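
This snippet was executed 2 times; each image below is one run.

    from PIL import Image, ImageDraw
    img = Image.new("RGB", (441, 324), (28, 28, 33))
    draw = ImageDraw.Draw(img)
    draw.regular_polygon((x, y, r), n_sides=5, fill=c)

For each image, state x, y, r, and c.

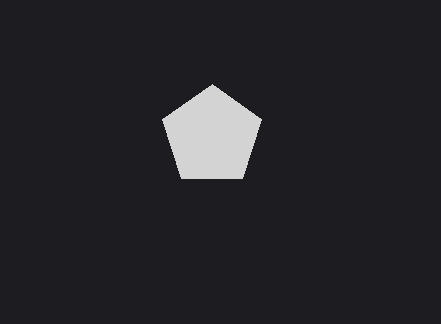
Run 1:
x = 212
y = 136
r = 52
c = 'lightgray'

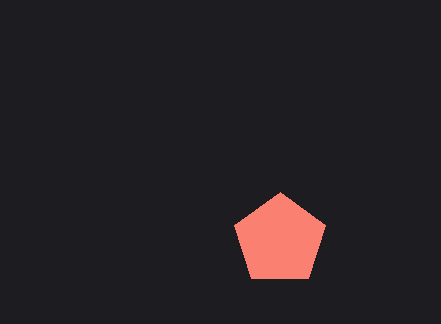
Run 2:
x = 280, y = 240, r = 48, c = 'salmon'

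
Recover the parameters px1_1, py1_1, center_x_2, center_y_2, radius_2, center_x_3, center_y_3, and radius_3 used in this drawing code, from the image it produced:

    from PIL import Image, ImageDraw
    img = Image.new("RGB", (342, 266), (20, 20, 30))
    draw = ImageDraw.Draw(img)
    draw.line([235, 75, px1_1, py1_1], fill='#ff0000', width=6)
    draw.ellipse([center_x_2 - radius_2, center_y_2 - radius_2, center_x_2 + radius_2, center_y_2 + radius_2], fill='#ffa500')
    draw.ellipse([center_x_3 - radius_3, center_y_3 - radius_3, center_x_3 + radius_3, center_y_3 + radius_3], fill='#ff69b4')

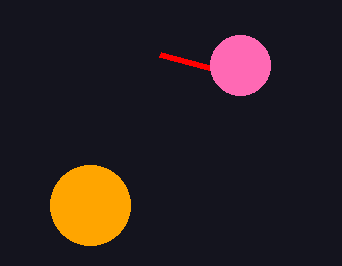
px1_1 = 160
py1_1 = 55
center_x_2 = 90
center_y_2 = 205
radius_2 = 40
center_x_3 = 240
center_y_3 = 65
radius_3 = 30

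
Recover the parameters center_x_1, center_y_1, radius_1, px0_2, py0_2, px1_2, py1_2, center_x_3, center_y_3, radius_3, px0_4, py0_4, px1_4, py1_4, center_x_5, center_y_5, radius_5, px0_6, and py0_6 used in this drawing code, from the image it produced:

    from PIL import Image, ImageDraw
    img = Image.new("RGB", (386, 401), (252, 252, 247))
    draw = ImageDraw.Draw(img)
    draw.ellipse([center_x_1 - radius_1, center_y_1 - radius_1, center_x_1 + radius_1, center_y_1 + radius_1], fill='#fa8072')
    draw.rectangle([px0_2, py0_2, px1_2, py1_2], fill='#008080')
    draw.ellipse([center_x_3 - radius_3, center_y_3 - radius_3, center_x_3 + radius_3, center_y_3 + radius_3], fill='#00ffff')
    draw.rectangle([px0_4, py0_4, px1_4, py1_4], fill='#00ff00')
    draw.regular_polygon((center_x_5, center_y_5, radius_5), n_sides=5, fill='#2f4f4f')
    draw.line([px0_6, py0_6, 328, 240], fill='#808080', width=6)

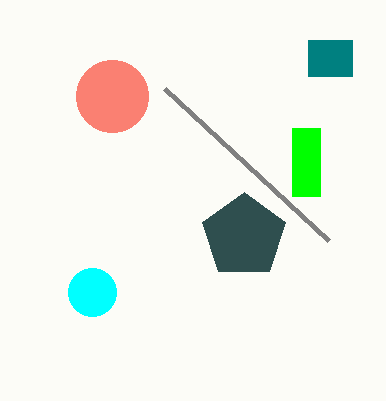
center_x_1 = 112; center_y_1 = 96; radius_1 = 36; px0_2 = 308; py0_2 = 40; px1_2 = 352; py1_2 = 76; center_x_3 = 92; center_y_3 = 292; radius_3 = 24; px0_4 = 292; py0_4 = 128; px1_4 = 320; py1_4 = 196; center_x_5 = 244; center_y_5 = 236; radius_5 = 44; px0_6 = 164; py0_6 = 88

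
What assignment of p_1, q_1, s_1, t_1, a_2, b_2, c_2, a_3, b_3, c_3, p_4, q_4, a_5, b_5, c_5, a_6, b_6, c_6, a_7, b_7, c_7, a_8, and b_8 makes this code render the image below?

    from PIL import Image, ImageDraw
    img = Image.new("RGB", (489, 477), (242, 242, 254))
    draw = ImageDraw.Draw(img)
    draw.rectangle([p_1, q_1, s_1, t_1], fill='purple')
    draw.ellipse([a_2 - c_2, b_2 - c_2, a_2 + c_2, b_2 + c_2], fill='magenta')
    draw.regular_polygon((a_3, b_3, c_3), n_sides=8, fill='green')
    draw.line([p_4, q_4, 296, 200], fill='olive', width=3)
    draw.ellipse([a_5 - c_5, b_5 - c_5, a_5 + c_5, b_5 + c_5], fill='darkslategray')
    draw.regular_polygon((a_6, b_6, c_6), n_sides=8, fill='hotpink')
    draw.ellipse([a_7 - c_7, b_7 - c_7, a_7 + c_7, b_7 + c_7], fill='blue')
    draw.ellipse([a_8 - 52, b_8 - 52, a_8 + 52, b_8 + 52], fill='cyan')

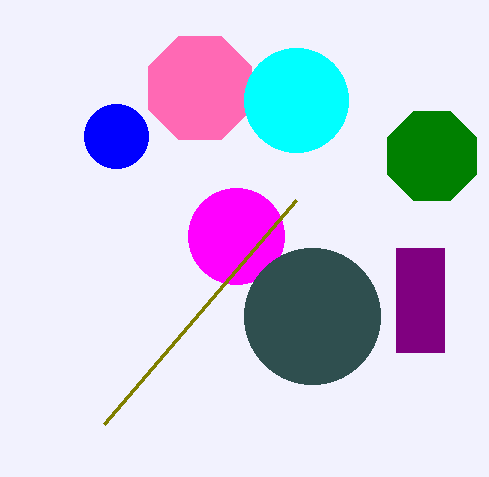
p_1 = 396, q_1 = 248, s_1 = 444, t_1 = 352, a_2 = 236, b_2 = 236, c_2 = 48, a_3 = 432, b_3 = 156, c_3 = 48, p_4 = 104, q_4 = 424, a_5 = 312, b_5 = 316, c_5 = 68, a_6 = 200, b_6 = 88, c_6 = 56, a_7 = 116, b_7 = 136, c_7 = 32, a_8 = 296, b_8 = 100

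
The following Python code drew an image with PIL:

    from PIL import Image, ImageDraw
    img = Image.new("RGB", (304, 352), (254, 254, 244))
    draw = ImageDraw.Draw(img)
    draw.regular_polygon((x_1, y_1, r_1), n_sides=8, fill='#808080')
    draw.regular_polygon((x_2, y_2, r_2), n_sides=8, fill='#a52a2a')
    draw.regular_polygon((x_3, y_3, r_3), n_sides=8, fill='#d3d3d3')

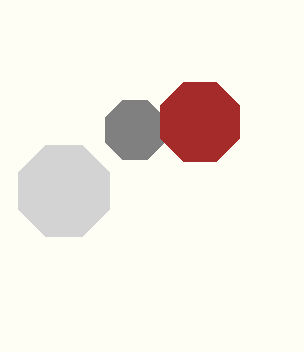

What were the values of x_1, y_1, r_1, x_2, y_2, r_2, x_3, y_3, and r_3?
x_1 = 135
y_1 = 130
r_1 = 32
x_2 = 200
y_2 = 122
r_2 = 43
x_3 = 64
y_3 = 191
r_3 = 49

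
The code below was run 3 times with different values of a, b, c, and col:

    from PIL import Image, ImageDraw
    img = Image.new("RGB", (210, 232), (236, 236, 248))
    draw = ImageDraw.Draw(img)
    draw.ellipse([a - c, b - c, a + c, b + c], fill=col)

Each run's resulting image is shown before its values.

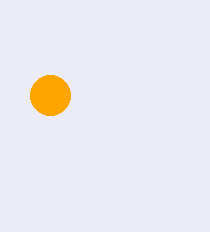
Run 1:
a = 50, b = 95, c = 20, col = 'orange'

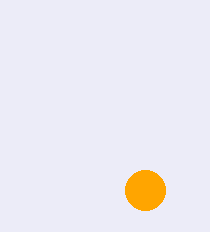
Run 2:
a = 145; b = 190; c = 20; col = 'orange'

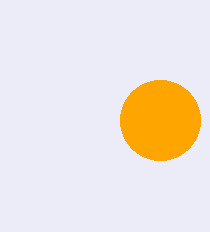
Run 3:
a = 160
b = 120
c = 40
col = 'orange'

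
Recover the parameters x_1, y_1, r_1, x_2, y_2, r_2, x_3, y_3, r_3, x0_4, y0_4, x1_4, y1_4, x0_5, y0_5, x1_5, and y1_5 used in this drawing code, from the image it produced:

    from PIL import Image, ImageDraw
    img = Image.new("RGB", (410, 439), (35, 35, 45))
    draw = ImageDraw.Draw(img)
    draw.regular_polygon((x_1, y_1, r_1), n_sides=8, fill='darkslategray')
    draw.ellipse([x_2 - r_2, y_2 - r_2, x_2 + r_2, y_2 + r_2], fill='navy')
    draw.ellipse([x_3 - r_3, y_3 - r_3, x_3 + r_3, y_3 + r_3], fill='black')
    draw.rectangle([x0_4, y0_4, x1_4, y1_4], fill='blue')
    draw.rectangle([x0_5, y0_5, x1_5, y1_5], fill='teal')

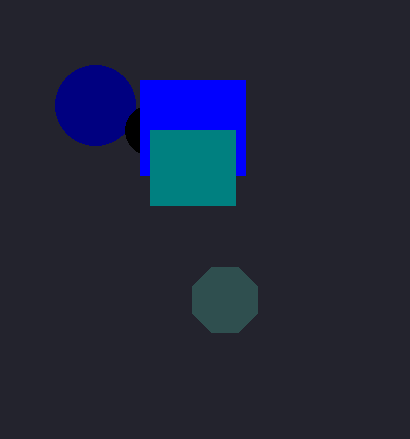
x_1 = 225; y_1 = 300; r_1 = 35; x_2 = 95; y_2 = 105; r_2 = 40; x_3 = 150; y_3 = 130; r_3 = 25; x0_4 = 140; y0_4 = 80; x1_4 = 245; y1_4 = 175; x0_5 = 150; y0_5 = 130; x1_5 = 235; y1_5 = 205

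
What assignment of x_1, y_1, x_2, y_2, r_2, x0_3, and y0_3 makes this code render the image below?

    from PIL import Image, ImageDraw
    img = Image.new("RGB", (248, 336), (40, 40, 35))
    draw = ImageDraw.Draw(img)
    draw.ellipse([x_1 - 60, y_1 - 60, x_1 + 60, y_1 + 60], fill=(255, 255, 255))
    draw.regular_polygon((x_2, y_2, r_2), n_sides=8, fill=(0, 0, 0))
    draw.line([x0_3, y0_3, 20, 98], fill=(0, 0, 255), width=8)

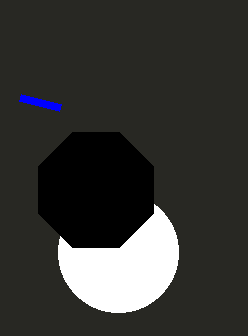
x_1 = 118; y_1 = 252; x_2 = 96; y_2 = 190; r_2 = 62; x0_3 = 60; y0_3 = 108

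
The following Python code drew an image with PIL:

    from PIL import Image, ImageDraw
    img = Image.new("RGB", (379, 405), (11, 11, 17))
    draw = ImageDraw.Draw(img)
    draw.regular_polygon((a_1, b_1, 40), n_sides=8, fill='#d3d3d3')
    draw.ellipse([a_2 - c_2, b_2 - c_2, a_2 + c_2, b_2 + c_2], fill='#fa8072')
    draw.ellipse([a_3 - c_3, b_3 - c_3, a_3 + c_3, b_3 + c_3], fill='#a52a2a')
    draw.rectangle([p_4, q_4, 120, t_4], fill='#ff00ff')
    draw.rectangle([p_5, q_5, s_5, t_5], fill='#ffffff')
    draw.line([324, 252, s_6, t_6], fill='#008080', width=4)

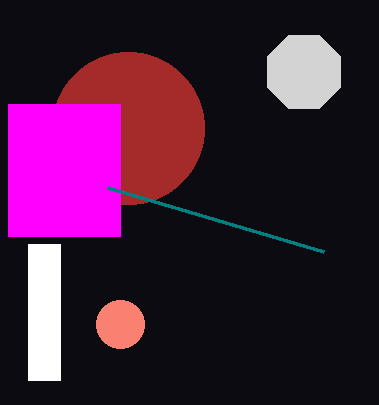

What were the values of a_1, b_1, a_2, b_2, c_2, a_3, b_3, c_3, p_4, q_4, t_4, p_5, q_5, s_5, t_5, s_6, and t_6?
a_1 = 304
b_1 = 72
a_2 = 120
b_2 = 324
c_2 = 24
a_3 = 128
b_3 = 128
c_3 = 76
p_4 = 8
q_4 = 104
t_4 = 236
p_5 = 28
q_5 = 244
s_5 = 60
t_5 = 380
s_6 = 108
t_6 = 188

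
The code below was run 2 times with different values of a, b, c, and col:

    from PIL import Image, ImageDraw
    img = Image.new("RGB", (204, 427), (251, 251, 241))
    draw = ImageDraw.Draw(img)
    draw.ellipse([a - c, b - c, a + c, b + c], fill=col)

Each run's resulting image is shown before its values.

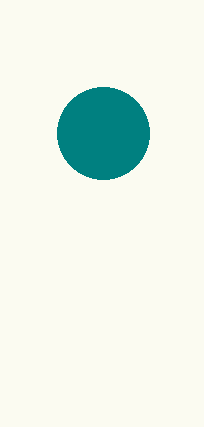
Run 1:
a = 103
b = 133
c = 46
col = 'teal'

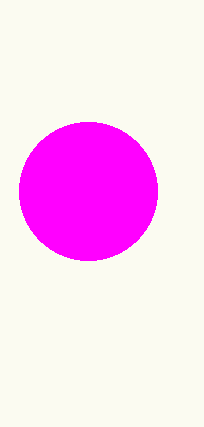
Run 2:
a = 88; b = 191; c = 69; col = 'magenta'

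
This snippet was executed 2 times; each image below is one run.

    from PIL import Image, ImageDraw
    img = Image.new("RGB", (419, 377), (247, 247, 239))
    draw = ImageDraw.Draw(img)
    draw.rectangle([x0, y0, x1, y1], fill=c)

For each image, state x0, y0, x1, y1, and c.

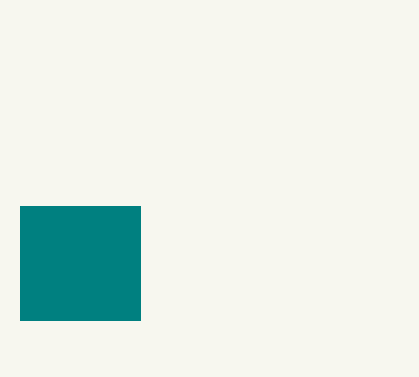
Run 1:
x0 = 20
y0 = 206
x1 = 140
y1 = 320
c = 'teal'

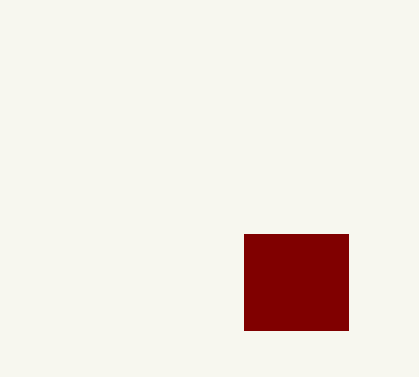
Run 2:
x0 = 244; y0 = 234; x1 = 348; y1 = 330; c = 'maroon'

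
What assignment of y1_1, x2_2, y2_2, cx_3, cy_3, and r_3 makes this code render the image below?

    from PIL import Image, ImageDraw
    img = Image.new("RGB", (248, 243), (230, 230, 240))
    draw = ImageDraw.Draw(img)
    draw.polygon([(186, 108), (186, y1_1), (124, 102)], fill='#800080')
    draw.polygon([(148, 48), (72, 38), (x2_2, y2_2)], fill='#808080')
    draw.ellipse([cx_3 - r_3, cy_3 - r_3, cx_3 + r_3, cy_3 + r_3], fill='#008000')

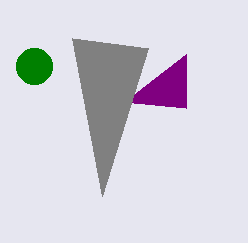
y1_1 = 54; x2_2 = 102; y2_2 = 196; cx_3 = 34; cy_3 = 66; r_3 = 18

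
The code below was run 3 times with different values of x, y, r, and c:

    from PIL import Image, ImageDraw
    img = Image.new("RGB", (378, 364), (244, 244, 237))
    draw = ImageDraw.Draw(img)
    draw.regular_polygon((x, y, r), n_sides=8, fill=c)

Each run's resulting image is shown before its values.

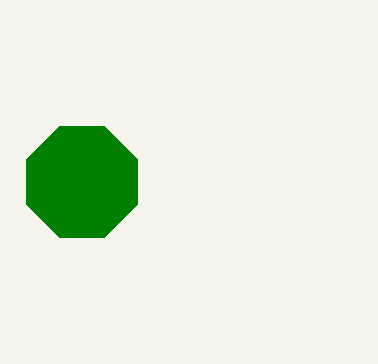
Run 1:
x = 82; y = 182; r = 60; c = 'green'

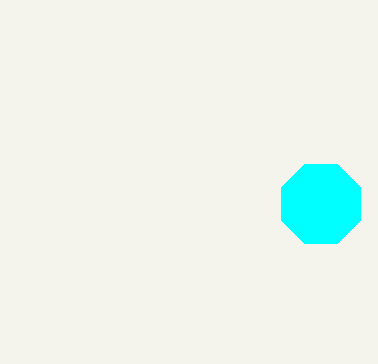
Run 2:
x = 321; y = 204; r = 43; c = 'cyan'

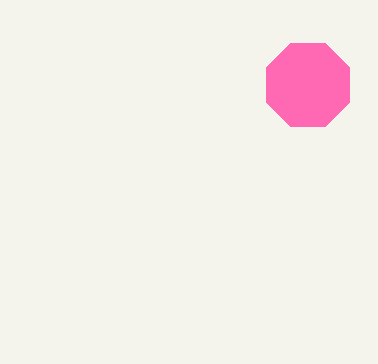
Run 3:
x = 308
y = 85
r = 45
c = 'hotpink'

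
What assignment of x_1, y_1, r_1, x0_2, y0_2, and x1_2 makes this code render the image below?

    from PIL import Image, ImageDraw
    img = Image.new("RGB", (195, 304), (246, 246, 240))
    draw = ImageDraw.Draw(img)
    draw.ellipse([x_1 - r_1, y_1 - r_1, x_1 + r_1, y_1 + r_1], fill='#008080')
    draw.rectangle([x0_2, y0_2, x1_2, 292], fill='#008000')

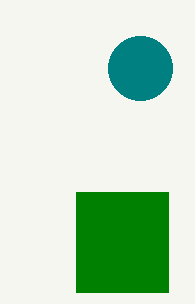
x_1 = 140, y_1 = 68, r_1 = 32, x0_2 = 76, y0_2 = 192, x1_2 = 168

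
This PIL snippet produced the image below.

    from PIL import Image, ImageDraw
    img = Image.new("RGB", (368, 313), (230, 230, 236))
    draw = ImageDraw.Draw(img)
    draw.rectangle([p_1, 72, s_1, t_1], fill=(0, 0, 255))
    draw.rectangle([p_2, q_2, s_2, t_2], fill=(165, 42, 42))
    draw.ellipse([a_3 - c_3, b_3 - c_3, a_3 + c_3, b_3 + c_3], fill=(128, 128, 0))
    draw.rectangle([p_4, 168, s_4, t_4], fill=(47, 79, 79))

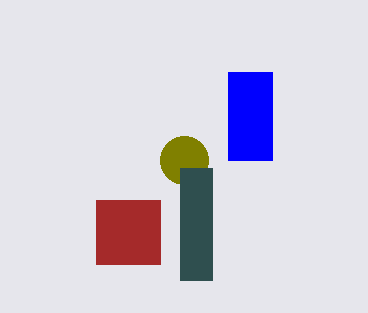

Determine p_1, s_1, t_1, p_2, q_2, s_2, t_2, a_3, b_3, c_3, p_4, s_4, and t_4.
p_1 = 228, s_1 = 272, t_1 = 160, p_2 = 96, q_2 = 200, s_2 = 160, t_2 = 264, a_3 = 184, b_3 = 160, c_3 = 24, p_4 = 180, s_4 = 212, t_4 = 280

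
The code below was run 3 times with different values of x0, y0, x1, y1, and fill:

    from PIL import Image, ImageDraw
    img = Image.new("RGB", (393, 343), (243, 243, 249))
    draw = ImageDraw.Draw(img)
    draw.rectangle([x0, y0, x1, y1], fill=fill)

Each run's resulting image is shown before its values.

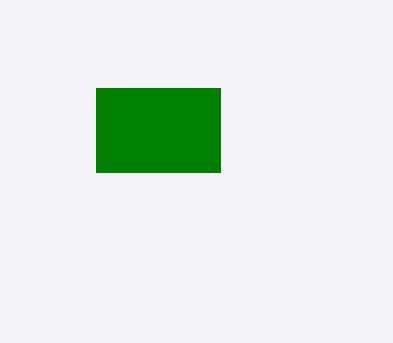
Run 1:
x0 = 96, y0 = 88, x1 = 220, y1 = 172, fill = 'green'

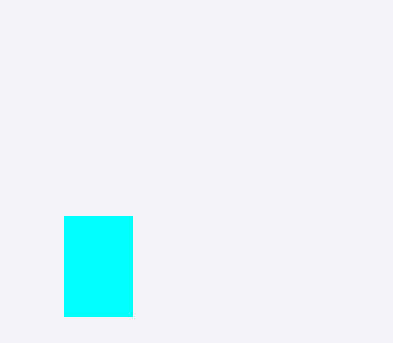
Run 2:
x0 = 64; y0 = 216; x1 = 132; y1 = 316; fill = 'cyan'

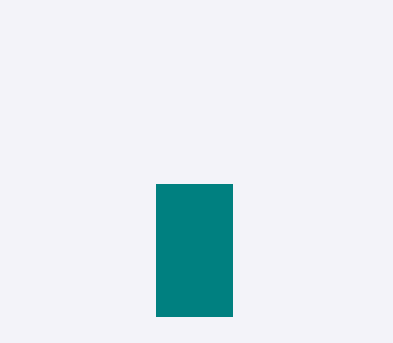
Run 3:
x0 = 156
y0 = 184
x1 = 232
y1 = 316
fill = 'teal'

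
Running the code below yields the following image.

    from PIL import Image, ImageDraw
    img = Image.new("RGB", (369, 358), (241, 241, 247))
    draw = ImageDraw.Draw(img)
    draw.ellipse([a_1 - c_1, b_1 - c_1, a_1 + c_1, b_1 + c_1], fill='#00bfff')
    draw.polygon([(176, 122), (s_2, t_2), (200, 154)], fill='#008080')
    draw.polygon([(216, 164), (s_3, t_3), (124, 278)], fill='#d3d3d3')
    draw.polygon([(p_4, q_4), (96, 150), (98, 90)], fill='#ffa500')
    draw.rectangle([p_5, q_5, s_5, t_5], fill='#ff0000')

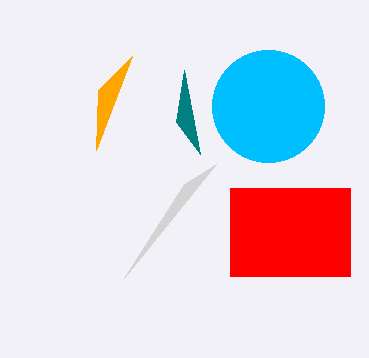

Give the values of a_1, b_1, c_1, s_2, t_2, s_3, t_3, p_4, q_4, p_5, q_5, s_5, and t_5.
a_1 = 268; b_1 = 106; c_1 = 56; s_2 = 184; t_2 = 70; s_3 = 184; t_3 = 184; p_4 = 132; q_4 = 56; p_5 = 230; q_5 = 188; s_5 = 350; t_5 = 276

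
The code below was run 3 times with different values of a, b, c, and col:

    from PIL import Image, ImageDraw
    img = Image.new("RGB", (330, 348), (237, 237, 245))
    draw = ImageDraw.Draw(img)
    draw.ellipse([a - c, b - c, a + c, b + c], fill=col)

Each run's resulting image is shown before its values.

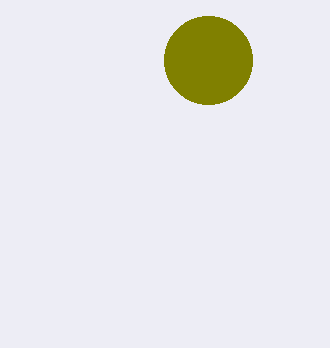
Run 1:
a = 208, b = 60, c = 44, col = 'olive'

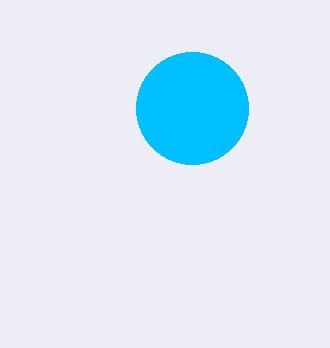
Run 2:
a = 192; b = 108; c = 56; col = 'deepskyblue'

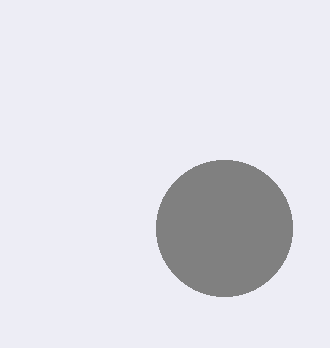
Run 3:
a = 224, b = 228, c = 68, col = 'gray'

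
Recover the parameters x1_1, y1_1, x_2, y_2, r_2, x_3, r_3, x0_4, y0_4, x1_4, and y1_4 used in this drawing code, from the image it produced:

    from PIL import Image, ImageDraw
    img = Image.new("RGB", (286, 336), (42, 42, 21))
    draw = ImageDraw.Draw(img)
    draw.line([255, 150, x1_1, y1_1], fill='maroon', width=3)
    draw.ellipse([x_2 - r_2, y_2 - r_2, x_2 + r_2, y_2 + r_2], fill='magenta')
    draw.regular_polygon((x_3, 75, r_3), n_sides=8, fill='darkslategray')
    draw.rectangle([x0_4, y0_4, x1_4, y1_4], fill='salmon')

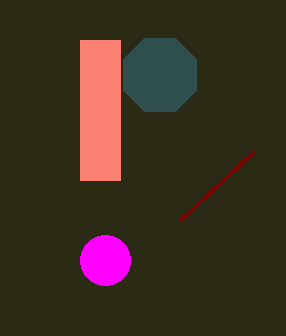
x1_1 = 180; y1_1 = 220; x_2 = 105; y_2 = 260; r_2 = 25; x_3 = 160; r_3 = 40; x0_4 = 80; y0_4 = 40; x1_4 = 120; y1_4 = 180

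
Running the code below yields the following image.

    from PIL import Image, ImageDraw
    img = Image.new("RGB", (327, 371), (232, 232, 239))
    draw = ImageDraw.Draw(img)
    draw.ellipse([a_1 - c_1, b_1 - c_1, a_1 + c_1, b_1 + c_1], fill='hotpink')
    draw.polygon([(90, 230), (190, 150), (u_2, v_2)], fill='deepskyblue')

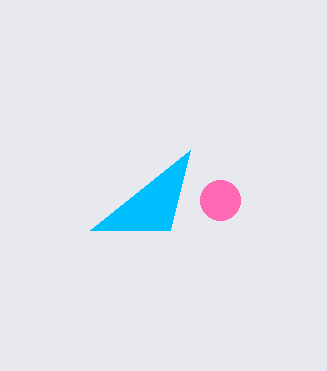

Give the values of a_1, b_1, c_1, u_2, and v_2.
a_1 = 220; b_1 = 200; c_1 = 20; u_2 = 170; v_2 = 230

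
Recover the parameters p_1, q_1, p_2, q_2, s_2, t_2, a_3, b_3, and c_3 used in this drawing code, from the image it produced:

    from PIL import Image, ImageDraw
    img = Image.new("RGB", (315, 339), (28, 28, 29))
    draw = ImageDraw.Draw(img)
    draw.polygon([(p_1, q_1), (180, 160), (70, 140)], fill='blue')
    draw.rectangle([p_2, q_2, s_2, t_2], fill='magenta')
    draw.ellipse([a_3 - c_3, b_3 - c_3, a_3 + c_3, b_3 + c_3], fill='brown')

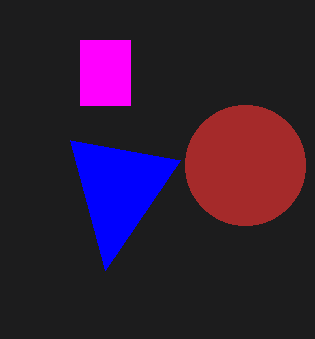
p_1 = 105; q_1 = 270; p_2 = 80; q_2 = 40; s_2 = 130; t_2 = 105; a_3 = 245; b_3 = 165; c_3 = 60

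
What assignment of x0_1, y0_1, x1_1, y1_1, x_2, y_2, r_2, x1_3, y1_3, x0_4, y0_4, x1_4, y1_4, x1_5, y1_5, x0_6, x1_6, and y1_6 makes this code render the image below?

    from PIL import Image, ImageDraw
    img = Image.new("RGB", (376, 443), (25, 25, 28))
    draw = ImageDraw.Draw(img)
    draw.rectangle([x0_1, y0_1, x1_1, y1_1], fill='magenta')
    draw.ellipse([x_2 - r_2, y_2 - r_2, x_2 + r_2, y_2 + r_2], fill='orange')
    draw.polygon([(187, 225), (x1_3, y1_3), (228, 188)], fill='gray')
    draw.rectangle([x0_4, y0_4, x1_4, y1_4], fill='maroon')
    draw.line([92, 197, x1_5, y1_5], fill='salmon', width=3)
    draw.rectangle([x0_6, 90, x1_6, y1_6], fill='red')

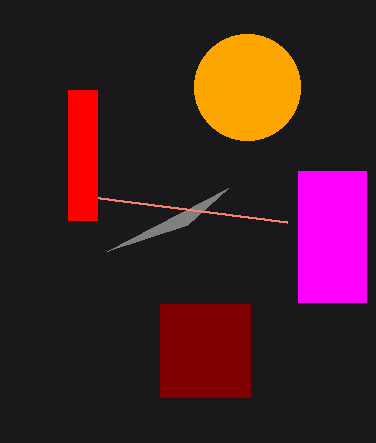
x0_1 = 298, y0_1 = 171, x1_1 = 366, y1_1 = 302, x_2 = 247, y_2 = 87, r_2 = 53, x1_3 = 107, y1_3 = 251, x0_4 = 160, y0_4 = 304, x1_4 = 250, y1_4 = 397, x1_5 = 287, y1_5 = 222, x0_6 = 68, x1_6 = 97, y1_6 = 220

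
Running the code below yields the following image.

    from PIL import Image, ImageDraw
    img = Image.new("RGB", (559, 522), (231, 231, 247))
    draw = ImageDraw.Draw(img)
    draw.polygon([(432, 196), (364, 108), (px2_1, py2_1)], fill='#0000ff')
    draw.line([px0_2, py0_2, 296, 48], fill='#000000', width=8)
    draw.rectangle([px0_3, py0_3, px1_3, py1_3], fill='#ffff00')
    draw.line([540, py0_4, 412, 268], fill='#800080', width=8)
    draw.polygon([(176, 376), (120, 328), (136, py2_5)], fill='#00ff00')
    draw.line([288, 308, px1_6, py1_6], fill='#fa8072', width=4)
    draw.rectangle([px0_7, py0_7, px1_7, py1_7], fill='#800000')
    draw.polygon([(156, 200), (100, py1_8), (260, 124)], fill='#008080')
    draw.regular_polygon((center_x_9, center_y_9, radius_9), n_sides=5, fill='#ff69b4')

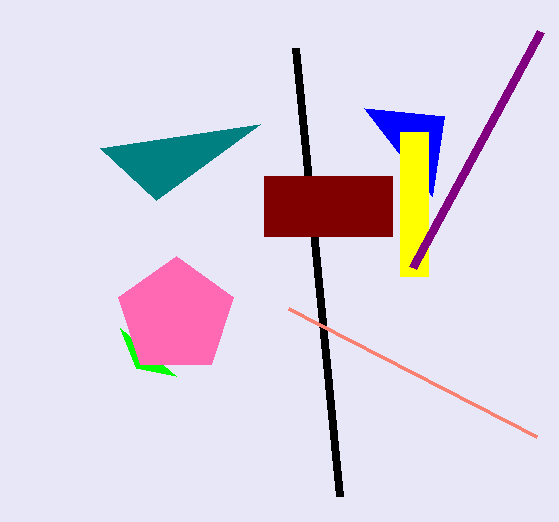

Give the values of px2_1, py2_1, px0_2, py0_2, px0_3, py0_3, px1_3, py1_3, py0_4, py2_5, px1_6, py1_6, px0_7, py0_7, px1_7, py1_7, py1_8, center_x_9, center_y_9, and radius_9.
px2_1 = 444; py2_1 = 116; px0_2 = 340; py0_2 = 496; px0_3 = 400; py0_3 = 132; px1_3 = 428; py1_3 = 276; py0_4 = 32; py2_5 = 368; px1_6 = 536; py1_6 = 436; px0_7 = 264; py0_7 = 176; px1_7 = 392; py1_7 = 236; py1_8 = 148; center_x_9 = 176; center_y_9 = 316; radius_9 = 60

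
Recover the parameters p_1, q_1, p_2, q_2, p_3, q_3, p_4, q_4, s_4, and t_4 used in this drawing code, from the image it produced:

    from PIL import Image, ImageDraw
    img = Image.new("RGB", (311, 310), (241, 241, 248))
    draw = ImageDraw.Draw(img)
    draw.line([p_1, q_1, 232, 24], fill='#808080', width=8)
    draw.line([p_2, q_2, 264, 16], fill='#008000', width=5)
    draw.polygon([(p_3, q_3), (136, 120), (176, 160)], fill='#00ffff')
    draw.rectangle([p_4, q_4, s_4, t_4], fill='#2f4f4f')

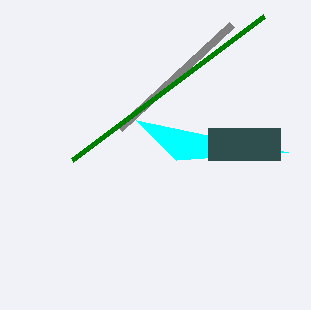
p_1 = 120
q_1 = 128
p_2 = 72
q_2 = 160
p_3 = 288
q_3 = 152
p_4 = 208
q_4 = 128
s_4 = 280
t_4 = 160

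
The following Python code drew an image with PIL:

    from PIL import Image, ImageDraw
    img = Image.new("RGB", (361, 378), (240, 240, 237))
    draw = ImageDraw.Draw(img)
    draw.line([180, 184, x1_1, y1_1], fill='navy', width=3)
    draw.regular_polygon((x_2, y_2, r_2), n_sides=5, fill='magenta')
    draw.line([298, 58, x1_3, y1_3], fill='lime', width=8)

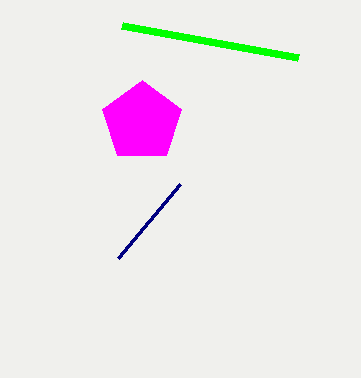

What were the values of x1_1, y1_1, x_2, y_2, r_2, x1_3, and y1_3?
x1_1 = 118, y1_1 = 258, x_2 = 142, y_2 = 122, r_2 = 42, x1_3 = 122, y1_3 = 26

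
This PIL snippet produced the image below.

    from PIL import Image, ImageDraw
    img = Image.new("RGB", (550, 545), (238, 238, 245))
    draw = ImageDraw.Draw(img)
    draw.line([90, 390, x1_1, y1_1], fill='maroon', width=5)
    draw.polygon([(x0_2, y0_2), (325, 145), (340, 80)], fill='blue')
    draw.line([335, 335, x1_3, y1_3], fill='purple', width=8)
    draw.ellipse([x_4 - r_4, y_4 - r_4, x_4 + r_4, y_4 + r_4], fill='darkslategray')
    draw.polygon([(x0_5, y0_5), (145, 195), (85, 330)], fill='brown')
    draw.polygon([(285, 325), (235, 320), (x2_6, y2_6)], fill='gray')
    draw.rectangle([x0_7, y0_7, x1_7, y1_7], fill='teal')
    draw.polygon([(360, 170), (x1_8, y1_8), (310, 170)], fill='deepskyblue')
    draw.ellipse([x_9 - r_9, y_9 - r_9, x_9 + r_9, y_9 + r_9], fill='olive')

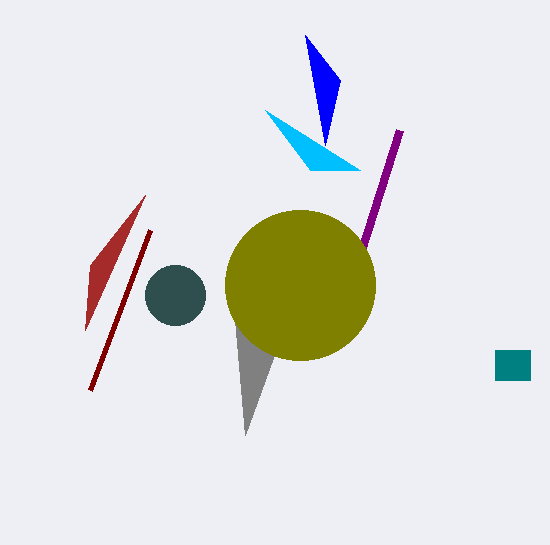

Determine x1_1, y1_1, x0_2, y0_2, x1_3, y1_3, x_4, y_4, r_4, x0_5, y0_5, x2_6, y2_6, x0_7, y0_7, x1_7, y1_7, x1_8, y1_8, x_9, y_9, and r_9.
x1_1 = 150
y1_1 = 230
x0_2 = 305
y0_2 = 35
x1_3 = 400
y1_3 = 130
x_4 = 175
y_4 = 295
r_4 = 30
x0_5 = 90
y0_5 = 265
x2_6 = 245
y2_6 = 435
x0_7 = 495
y0_7 = 350
x1_7 = 530
y1_7 = 380
x1_8 = 265
y1_8 = 110
x_9 = 300
y_9 = 285
r_9 = 75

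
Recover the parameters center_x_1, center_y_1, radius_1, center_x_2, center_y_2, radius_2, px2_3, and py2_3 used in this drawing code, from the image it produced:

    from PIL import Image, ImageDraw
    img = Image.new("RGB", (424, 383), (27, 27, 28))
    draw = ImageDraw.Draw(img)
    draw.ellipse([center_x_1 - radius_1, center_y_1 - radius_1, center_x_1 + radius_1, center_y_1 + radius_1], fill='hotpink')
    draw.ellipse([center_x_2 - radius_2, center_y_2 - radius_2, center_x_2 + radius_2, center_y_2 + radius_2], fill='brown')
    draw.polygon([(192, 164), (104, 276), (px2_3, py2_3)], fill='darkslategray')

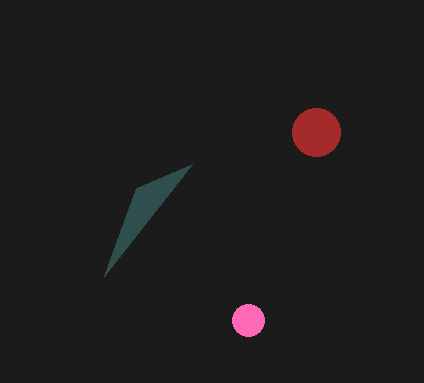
center_x_1 = 248; center_y_1 = 320; radius_1 = 16; center_x_2 = 316; center_y_2 = 132; radius_2 = 24; px2_3 = 136; py2_3 = 188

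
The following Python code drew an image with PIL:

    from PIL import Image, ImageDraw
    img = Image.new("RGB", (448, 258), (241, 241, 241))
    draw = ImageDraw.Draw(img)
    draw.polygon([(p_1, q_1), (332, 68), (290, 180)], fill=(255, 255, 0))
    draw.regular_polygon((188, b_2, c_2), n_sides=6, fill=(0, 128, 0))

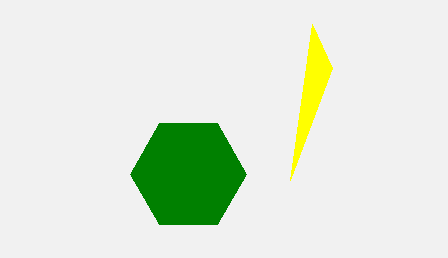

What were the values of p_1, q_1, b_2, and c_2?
p_1 = 312
q_1 = 24
b_2 = 174
c_2 = 58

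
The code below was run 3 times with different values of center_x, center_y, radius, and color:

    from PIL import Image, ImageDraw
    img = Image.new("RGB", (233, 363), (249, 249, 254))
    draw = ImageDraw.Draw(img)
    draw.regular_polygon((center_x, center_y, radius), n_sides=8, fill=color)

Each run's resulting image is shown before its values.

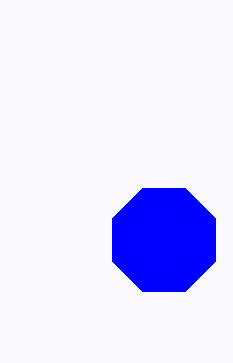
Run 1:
center_x = 164, center_y = 240, radius = 56, color = 'blue'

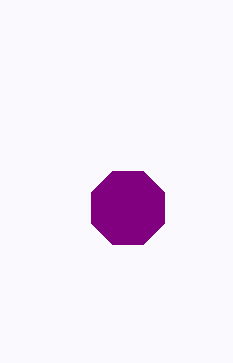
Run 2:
center_x = 128, center_y = 208, radius = 40, color = 'purple'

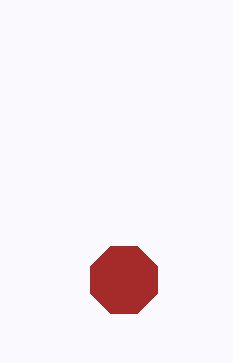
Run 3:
center_x = 124; center_y = 280; radius = 36; color = 'brown'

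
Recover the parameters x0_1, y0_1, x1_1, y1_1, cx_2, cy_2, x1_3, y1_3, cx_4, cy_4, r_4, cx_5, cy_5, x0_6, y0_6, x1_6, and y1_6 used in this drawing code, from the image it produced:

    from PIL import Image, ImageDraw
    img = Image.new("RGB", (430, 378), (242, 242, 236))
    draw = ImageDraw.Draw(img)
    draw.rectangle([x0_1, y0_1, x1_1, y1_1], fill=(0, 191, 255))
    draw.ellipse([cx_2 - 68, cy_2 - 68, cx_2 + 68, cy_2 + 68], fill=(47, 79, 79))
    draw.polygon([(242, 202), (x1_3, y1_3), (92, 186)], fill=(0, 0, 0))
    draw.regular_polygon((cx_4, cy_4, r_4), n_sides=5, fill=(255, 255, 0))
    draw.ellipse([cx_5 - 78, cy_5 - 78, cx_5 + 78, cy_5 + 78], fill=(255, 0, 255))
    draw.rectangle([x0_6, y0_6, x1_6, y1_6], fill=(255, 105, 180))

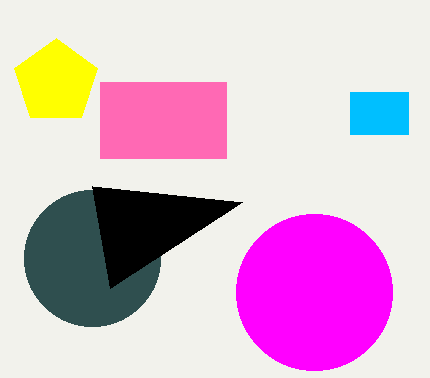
x0_1 = 350
y0_1 = 92
x1_1 = 408
y1_1 = 134
cx_2 = 92
cy_2 = 258
x1_3 = 110
y1_3 = 288
cx_4 = 56
cy_4 = 82
r_4 = 44
cx_5 = 314
cy_5 = 292
x0_6 = 100
y0_6 = 82
x1_6 = 226
y1_6 = 158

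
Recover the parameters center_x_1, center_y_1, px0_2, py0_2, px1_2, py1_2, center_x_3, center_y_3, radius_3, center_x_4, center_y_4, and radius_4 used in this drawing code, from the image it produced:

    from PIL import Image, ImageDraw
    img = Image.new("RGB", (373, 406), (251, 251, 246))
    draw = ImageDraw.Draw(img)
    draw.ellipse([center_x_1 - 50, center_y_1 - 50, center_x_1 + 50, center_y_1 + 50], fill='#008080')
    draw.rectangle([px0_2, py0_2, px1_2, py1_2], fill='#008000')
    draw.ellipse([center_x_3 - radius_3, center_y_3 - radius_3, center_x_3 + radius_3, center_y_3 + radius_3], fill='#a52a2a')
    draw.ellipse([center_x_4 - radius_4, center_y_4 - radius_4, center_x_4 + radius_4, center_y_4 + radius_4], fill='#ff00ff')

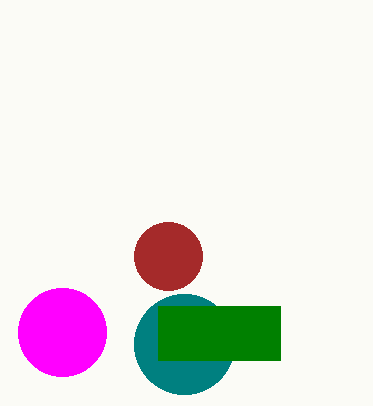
center_x_1 = 184, center_y_1 = 344, px0_2 = 158, py0_2 = 306, px1_2 = 280, py1_2 = 360, center_x_3 = 168, center_y_3 = 256, radius_3 = 34, center_x_4 = 62, center_y_4 = 332, radius_4 = 44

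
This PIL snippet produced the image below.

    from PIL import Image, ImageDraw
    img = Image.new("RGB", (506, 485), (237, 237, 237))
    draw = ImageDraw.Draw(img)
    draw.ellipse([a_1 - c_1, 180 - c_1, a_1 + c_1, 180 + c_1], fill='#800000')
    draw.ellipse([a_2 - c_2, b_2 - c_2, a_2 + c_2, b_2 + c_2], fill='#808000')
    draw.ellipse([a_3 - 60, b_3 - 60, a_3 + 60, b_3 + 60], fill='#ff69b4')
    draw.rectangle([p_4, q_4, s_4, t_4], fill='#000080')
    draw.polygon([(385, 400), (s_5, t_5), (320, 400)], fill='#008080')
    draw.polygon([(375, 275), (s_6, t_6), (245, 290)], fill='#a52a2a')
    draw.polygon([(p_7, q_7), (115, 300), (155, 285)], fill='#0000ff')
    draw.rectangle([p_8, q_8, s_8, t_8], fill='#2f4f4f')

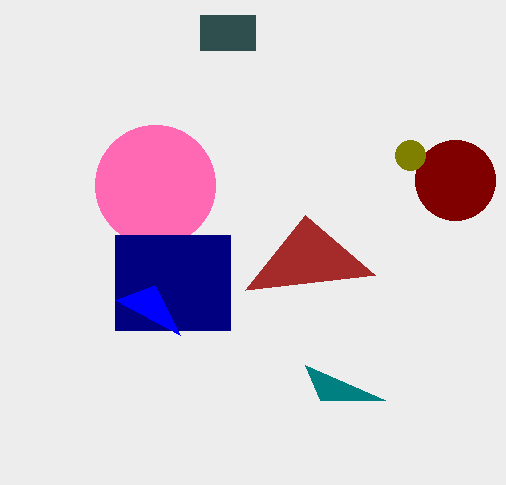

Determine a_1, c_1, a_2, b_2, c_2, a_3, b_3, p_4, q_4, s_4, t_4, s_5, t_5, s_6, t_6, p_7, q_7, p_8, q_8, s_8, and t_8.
a_1 = 455; c_1 = 40; a_2 = 410; b_2 = 155; c_2 = 15; a_3 = 155; b_3 = 185; p_4 = 115; q_4 = 235; s_4 = 230; t_4 = 330; s_5 = 305; t_5 = 365; s_6 = 305; t_6 = 215; p_7 = 180; q_7 = 335; p_8 = 200; q_8 = 15; s_8 = 255; t_8 = 50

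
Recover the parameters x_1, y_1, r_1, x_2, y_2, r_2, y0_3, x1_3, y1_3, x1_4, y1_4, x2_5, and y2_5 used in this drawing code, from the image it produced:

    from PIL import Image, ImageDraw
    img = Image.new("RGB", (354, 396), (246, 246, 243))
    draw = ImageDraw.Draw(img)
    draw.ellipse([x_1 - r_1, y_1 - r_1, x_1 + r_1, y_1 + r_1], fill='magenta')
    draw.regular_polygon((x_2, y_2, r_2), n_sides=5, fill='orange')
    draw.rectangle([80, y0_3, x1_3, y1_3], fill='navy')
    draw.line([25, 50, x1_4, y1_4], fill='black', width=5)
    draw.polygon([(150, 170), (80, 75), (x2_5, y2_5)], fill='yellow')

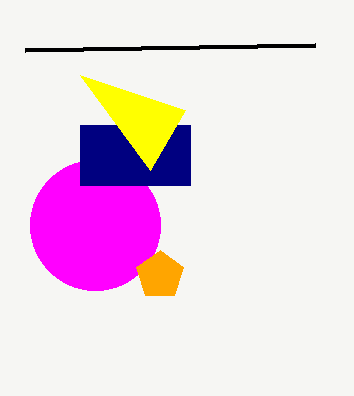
x_1 = 95, y_1 = 225, r_1 = 65, x_2 = 160, y_2 = 275, r_2 = 25, y0_3 = 125, x1_3 = 190, y1_3 = 185, x1_4 = 315, y1_4 = 45, x2_5 = 185, y2_5 = 110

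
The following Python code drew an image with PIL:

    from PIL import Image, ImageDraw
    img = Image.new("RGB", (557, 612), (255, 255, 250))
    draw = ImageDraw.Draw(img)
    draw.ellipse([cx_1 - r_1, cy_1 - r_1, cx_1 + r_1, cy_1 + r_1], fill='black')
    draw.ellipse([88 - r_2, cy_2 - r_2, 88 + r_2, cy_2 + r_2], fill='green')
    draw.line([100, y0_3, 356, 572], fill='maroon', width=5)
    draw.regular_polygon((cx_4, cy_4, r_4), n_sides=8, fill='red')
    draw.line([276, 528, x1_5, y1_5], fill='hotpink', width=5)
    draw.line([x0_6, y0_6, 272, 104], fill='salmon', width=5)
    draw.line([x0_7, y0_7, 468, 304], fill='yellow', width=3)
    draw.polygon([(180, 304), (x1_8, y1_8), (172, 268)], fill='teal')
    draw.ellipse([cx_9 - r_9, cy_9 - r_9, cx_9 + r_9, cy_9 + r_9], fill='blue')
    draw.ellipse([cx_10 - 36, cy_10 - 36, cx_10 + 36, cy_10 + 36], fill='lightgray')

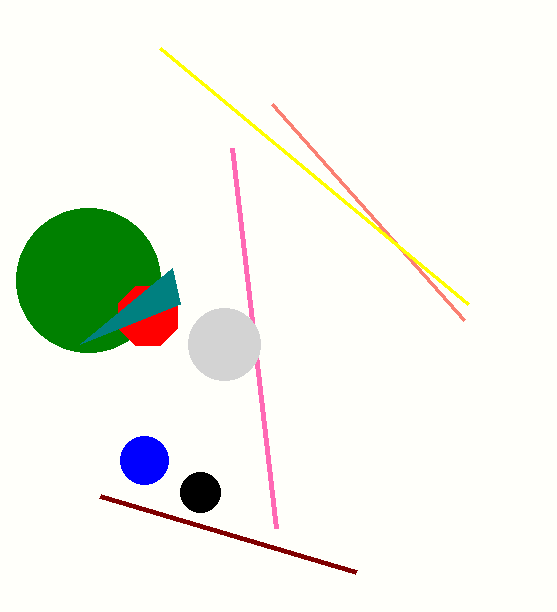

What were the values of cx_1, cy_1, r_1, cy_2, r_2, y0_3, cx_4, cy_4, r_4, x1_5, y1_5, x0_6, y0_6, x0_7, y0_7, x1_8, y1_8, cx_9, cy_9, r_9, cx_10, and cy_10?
cx_1 = 200, cy_1 = 492, r_1 = 20, cy_2 = 280, r_2 = 72, y0_3 = 496, cx_4 = 148, cy_4 = 316, r_4 = 32, x1_5 = 232, y1_5 = 148, x0_6 = 464, y0_6 = 320, x0_7 = 160, y0_7 = 48, x1_8 = 80, y1_8 = 344, cx_9 = 144, cy_9 = 460, r_9 = 24, cx_10 = 224, cy_10 = 344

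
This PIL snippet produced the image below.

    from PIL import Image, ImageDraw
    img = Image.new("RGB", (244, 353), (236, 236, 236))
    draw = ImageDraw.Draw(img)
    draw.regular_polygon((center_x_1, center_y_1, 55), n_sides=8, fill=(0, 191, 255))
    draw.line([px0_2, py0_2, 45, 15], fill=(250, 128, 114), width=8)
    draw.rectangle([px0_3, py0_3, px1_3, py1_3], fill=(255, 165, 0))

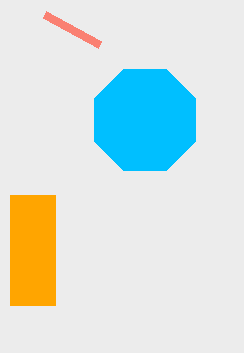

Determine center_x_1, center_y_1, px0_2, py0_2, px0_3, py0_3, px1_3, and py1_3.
center_x_1 = 145
center_y_1 = 120
px0_2 = 100
py0_2 = 45
px0_3 = 10
py0_3 = 195
px1_3 = 55
py1_3 = 305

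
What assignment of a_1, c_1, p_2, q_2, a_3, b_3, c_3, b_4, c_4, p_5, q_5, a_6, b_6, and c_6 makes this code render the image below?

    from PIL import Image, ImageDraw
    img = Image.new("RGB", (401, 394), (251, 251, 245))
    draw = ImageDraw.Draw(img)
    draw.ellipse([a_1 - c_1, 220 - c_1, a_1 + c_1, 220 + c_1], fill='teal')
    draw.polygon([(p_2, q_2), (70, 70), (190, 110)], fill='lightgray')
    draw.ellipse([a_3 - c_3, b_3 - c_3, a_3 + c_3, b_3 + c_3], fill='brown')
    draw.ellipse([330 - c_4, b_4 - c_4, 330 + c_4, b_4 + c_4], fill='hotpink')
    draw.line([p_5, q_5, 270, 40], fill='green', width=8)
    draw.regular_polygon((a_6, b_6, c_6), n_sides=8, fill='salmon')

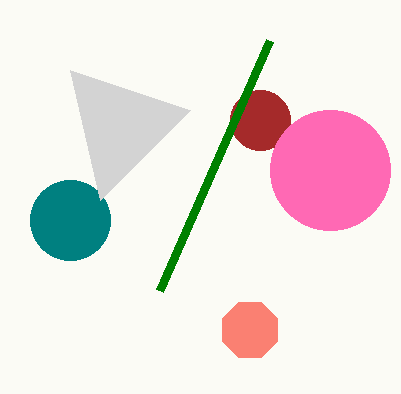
a_1 = 70
c_1 = 40
p_2 = 100
q_2 = 200
a_3 = 260
b_3 = 120
c_3 = 30
b_4 = 170
c_4 = 60
p_5 = 160
q_5 = 290
a_6 = 250
b_6 = 330
c_6 = 30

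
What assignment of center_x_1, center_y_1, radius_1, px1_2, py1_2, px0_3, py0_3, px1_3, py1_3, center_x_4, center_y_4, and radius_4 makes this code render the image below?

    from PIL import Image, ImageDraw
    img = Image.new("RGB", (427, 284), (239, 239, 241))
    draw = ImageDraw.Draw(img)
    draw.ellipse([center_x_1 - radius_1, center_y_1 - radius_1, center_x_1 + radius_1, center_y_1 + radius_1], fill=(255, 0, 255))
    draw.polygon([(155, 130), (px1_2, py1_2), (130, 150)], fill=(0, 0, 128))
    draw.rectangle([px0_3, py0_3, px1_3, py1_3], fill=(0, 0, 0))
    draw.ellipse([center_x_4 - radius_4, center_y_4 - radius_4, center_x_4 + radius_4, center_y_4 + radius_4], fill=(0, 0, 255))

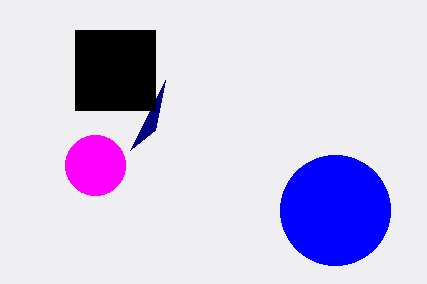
center_x_1 = 95; center_y_1 = 165; radius_1 = 30; px1_2 = 165; py1_2 = 80; px0_3 = 75; py0_3 = 30; px1_3 = 155; py1_3 = 110; center_x_4 = 335; center_y_4 = 210; radius_4 = 55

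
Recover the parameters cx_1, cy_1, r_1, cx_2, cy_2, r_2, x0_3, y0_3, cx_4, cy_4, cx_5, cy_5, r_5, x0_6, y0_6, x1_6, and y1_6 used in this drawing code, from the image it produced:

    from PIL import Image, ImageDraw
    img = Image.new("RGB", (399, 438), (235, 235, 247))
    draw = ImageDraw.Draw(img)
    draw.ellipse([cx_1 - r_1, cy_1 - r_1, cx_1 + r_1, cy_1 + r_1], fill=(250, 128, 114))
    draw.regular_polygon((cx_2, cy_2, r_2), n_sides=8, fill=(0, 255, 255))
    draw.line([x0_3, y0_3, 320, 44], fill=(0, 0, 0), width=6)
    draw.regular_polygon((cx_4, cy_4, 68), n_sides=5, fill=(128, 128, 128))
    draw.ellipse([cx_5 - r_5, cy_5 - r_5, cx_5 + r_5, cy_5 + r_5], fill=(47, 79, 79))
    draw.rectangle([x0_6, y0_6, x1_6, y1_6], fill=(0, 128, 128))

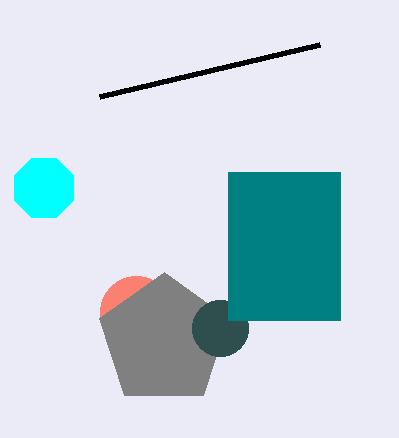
cx_1 = 136; cy_1 = 312; r_1 = 36; cx_2 = 44; cy_2 = 188; r_2 = 32; x0_3 = 100; y0_3 = 96; cx_4 = 164; cy_4 = 340; cx_5 = 220; cy_5 = 328; r_5 = 28; x0_6 = 228; y0_6 = 172; x1_6 = 340; y1_6 = 320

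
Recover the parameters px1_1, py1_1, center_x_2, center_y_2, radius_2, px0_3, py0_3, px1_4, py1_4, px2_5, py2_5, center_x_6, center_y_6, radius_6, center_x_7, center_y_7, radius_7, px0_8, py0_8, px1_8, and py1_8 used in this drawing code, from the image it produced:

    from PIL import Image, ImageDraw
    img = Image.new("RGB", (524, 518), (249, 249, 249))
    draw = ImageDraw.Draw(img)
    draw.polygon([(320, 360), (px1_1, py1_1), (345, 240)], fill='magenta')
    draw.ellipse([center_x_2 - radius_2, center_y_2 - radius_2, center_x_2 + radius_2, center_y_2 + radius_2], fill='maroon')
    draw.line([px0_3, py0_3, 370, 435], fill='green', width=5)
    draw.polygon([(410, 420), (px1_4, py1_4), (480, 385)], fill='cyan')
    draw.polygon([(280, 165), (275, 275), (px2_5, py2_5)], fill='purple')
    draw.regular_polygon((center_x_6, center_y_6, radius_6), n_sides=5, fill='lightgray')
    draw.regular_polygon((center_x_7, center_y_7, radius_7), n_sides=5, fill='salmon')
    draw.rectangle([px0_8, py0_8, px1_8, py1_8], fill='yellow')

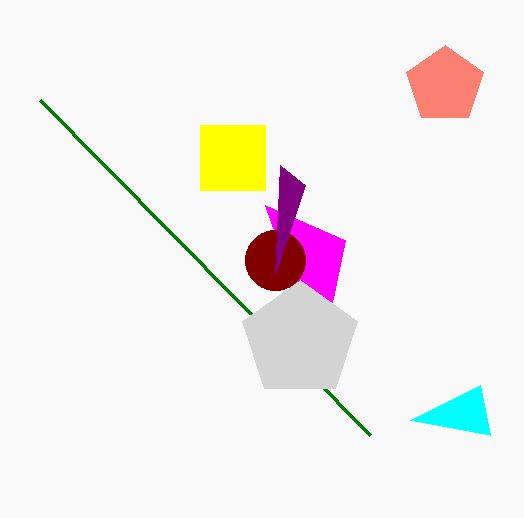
px1_1 = 265
py1_1 = 205
center_x_2 = 275
center_y_2 = 260
radius_2 = 30
px0_3 = 40
py0_3 = 100
px1_4 = 490
py1_4 = 435
px2_5 = 305
py2_5 = 185
center_x_6 = 300
center_y_6 = 340
radius_6 = 60
center_x_7 = 445
center_y_7 = 85
radius_7 = 40
px0_8 = 200
py0_8 = 125
px1_8 = 265
py1_8 = 190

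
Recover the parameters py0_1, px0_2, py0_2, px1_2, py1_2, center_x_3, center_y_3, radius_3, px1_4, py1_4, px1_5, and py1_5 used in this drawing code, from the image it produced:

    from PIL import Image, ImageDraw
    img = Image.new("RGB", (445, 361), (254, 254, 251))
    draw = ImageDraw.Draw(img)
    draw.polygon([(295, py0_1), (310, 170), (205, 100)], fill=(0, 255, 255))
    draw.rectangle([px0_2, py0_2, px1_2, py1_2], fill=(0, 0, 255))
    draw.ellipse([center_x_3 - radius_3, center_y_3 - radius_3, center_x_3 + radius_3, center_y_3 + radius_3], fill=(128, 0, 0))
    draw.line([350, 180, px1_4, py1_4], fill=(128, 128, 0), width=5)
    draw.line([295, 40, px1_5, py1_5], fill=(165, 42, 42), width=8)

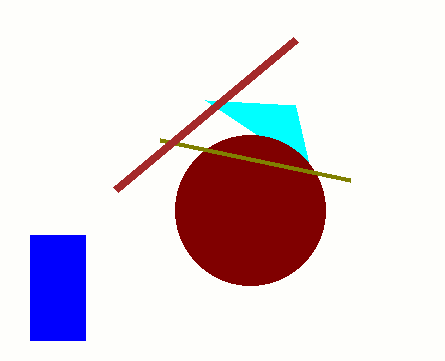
py0_1 = 105
px0_2 = 30
py0_2 = 235
px1_2 = 85
py1_2 = 340
center_x_3 = 250
center_y_3 = 210
radius_3 = 75
px1_4 = 160
py1_4 = 140
px1_5 = 115
py1_5 = 190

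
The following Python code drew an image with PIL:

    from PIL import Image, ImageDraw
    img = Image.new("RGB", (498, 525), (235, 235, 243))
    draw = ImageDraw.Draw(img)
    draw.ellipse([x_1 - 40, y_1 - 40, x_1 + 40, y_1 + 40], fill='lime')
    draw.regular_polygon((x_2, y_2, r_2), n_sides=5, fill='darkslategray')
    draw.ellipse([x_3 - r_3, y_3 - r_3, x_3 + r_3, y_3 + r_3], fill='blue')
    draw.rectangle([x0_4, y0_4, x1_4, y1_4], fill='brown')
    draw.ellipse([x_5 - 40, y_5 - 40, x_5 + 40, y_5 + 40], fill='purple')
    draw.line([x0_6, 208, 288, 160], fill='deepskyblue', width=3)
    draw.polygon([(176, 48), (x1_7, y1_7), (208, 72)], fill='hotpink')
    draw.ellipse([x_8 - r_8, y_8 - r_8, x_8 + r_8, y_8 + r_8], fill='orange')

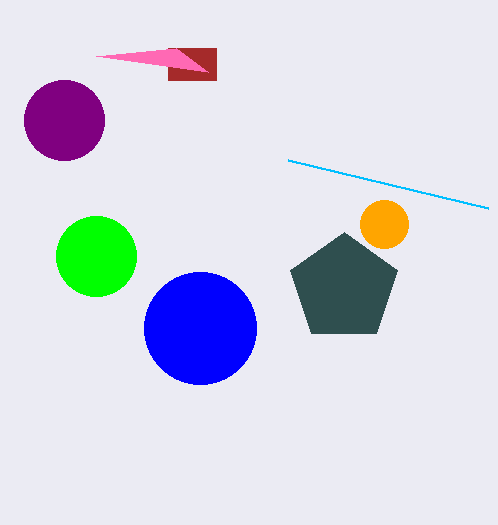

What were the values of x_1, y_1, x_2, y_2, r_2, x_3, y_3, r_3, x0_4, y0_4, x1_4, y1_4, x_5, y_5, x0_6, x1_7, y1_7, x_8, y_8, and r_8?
x_1 = 96; y_1 = 256; x_2 = 344; y_2 = 288; r_2 = 56; x_3 = 200; y_3 = 328; r_3 = 56; x0_4 = 168; y0_4 = 48; x1_4 = 216; y1_4 = 80; x_5 = 64; y_5 = 120; x0_6 = 488; x1_7 = 96; y1_7 = 56; x_8 = 384; y_8 = 224; r_8 = 24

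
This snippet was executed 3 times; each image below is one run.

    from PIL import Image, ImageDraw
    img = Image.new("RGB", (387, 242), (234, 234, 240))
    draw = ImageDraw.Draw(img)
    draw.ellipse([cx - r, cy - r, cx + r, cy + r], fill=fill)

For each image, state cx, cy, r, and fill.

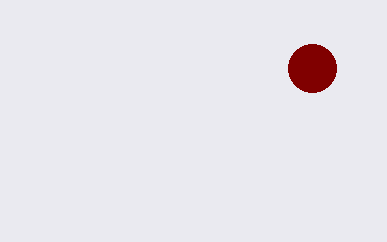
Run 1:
cx = 312, cy = 68, r = 24, fill = 'maroon'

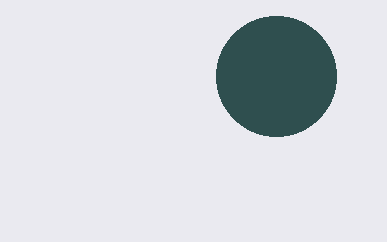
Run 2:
cx = 276
cy = 76
r = 60
fill = 'darkslategray'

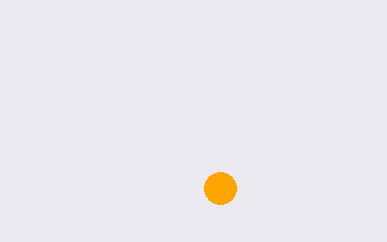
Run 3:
cx = 220, cy = 188, r = 16, fill = 'orange'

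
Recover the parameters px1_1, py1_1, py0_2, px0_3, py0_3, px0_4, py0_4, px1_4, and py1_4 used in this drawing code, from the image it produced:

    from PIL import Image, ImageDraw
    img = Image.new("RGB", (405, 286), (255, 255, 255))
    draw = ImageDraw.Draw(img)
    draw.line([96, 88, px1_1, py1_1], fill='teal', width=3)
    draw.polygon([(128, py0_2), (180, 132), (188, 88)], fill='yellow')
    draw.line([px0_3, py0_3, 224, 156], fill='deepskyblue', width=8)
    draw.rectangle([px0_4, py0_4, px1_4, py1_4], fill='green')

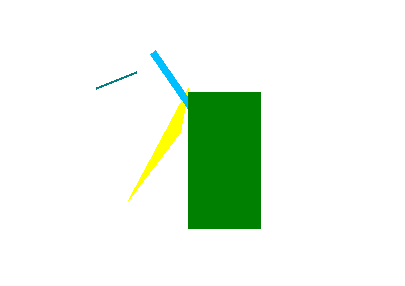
px1_1 = 136, py1_1 = 72, py0_2 = 200, px0_3 = 152, py0_3 = 52, px0_4 = 188, py0_4 = 92, px1_4 = 260, py1_4 = 228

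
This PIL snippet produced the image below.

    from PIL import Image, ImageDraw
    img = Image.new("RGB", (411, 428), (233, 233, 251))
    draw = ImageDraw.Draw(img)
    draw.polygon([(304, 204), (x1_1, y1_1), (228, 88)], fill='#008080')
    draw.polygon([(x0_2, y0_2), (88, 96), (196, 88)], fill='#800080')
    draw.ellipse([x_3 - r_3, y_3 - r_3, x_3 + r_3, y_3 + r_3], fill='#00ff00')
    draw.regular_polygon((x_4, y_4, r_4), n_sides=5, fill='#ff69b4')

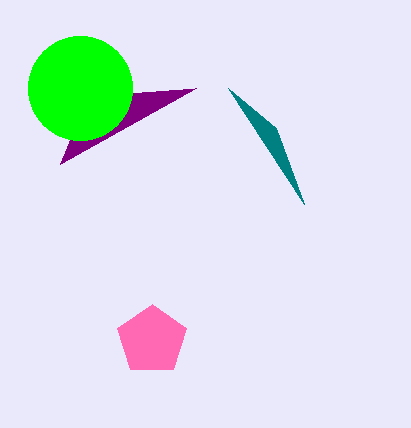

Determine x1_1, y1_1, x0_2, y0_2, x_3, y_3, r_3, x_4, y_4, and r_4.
x1_1 = 276; y1_1 = 128; x0_2 = 60; y0_2 = 164; x_3 = 80; y_3 = 88; r_3 = 52; x_4 = 152; y_4 = 340; r_4 = 36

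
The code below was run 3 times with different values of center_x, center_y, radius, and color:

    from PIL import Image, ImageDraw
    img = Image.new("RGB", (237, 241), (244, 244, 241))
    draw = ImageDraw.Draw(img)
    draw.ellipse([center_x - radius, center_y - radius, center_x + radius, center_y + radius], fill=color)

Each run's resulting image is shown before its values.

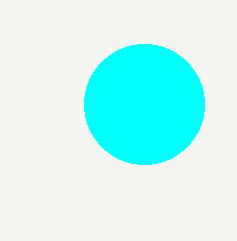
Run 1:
center_x = 144, center_y = 104, radius = 60, color = 'cyan'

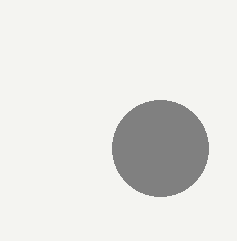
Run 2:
center_x = 160
center_y = 148
radius = 48
color = 'gray'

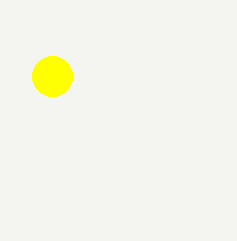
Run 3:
center_x = 52, center_y = 76, radius = 20, color = 'yellow'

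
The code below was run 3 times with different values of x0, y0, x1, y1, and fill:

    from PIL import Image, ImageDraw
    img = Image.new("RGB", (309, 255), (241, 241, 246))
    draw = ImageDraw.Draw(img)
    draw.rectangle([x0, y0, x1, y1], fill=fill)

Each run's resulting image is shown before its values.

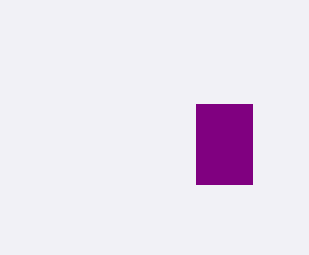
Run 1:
x0 = 196, y0 = 104, x1 = 252, y1 = 184, fill = 'purple'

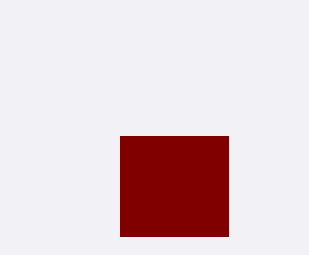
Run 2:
x0 = 120; y0 = 136; x1 = 228; y1 = 236; fill = 'maroon'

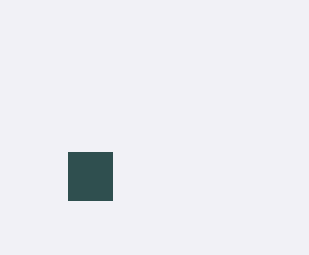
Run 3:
x0 = 68, y0 = 152, x1 = 112, y1 = 200, fill = 'darkslategray'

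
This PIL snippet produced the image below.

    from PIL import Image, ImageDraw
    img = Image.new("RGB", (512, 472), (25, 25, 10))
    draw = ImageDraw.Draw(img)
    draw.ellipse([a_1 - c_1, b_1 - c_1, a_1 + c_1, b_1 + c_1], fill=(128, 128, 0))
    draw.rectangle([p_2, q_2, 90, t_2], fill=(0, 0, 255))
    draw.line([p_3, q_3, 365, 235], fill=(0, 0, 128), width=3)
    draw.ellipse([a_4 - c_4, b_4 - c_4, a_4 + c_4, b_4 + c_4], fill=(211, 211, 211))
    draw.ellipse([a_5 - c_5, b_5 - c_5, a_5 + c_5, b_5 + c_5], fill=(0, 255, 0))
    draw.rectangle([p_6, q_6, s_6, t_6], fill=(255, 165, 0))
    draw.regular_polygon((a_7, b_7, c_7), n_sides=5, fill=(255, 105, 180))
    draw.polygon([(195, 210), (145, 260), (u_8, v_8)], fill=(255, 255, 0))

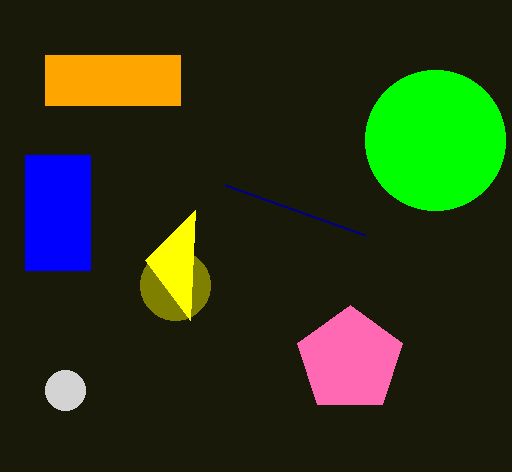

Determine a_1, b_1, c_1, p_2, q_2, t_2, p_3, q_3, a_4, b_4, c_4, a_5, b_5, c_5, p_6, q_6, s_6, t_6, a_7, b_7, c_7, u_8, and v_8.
a_1 = 175
b_1 = 285
c_1 = 35
p_2 = 25
q_2 = 155
t_2 = 270
p_3 = 225
q_3 = 185
a_4 = 65
b_4 = 390
c_4 = 20
a_5 = 435
b_5 = 140
c_5 = 70
p_6 = 45
q_6 = 55
s_6 = 180
t_6 = 105
a_7 = 350
b_7 = 360
c_7 = 55
u_8 = 190
v_8 = 320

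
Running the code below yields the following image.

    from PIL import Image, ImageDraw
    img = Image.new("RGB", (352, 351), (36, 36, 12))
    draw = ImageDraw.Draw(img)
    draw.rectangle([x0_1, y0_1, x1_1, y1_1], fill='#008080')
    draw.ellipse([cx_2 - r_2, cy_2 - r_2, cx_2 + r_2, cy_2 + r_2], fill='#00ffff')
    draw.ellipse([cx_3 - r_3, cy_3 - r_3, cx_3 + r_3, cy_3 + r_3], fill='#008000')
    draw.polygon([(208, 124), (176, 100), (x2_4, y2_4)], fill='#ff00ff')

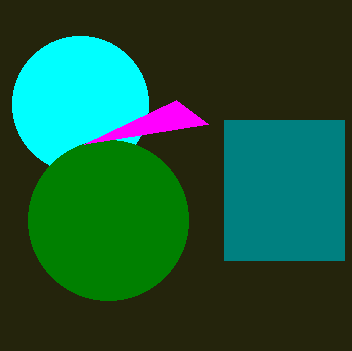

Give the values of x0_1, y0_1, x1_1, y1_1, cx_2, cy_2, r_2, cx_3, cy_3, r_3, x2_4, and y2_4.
x0_1 = 224
y0_1 = 120
x1_1 = 344
y1_1 = 260
cx_2 = 80
cy_2 = 104
r_2 = 68
cx_3 = 108
cy_3 = 220
r_3 = 80
x2_4 = 84
y2_4 = 144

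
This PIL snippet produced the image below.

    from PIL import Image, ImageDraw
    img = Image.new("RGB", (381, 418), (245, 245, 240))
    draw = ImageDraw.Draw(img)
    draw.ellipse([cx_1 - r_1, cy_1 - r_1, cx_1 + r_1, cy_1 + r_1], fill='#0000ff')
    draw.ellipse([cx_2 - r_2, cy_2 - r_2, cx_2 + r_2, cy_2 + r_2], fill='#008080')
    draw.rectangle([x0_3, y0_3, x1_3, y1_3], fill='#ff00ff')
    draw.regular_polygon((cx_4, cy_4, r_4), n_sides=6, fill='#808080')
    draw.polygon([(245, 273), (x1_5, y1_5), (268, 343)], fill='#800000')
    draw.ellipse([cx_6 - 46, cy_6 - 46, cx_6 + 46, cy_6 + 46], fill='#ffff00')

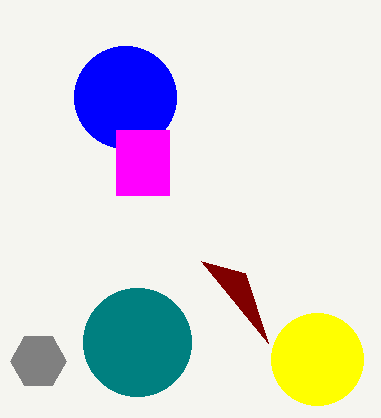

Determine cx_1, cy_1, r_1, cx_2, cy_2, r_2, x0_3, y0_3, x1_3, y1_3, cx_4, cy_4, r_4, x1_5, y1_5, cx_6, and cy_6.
cx_1 = 125
cy_1 = 97
r_1 = 51
cx_2 = 137
cy_2 = 342
r_2 = 54
x0_3 = 116
y0_3 = 130
x1_3 = 169
y1_3 = 195
cx_4 = 38
cy_4 = 361
r_4 = 28
x1_5 = 201
y1_5 = 261
cx_6 = 317
cy_6 = 359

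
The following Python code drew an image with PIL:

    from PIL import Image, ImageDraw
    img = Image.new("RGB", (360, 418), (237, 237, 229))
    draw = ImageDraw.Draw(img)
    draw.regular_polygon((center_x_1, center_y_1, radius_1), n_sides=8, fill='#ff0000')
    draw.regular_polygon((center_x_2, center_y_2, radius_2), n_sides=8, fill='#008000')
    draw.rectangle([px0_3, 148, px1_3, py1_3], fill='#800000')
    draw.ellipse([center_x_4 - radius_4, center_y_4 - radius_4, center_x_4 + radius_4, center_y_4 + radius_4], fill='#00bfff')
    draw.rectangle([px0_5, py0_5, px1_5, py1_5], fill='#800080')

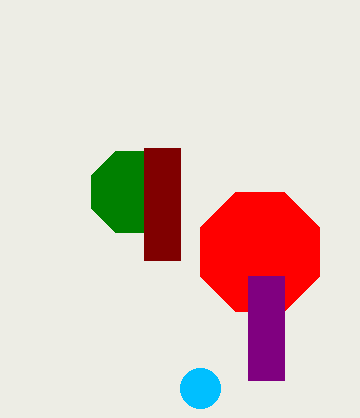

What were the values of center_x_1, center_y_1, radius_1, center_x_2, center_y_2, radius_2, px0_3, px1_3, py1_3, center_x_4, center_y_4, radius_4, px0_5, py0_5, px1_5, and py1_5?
center_x_1 = 260; center_y_1 = 252; radius_1 = 64; center_x_2 = 132; center_y_2 = 192; radius_2 = 44; px0_3 = 144; px1_3 = 180; py1_3 = 260; center_x_4 = 200; center_y_4 = 388; radius_4 = 20; px0_5 = 248; py0_5 = 276; px1_5 = 284; py1_5 = 380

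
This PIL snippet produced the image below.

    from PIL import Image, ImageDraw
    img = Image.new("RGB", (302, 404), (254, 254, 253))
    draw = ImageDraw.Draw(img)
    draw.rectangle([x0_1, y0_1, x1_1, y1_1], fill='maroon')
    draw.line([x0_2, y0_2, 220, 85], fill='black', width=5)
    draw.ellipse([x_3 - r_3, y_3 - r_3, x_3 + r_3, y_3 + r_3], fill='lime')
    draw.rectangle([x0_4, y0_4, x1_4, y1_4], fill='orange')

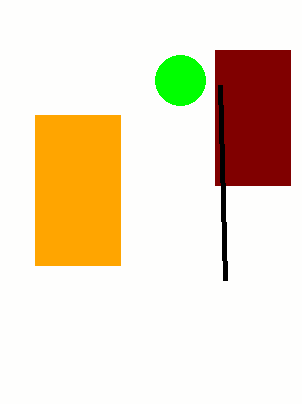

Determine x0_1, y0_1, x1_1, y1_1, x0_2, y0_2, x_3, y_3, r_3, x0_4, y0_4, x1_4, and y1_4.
x0_1 = 215, y0_1 = 50, x1_1 = 290, y1_1 = 185, x0_2 = 225, y0_2 = 280, x_3 = 180, y_3 = 80, r_3 = 25, x0_4 = 35, y0_4 = 115, x1_4 = 120, y1_4 = 265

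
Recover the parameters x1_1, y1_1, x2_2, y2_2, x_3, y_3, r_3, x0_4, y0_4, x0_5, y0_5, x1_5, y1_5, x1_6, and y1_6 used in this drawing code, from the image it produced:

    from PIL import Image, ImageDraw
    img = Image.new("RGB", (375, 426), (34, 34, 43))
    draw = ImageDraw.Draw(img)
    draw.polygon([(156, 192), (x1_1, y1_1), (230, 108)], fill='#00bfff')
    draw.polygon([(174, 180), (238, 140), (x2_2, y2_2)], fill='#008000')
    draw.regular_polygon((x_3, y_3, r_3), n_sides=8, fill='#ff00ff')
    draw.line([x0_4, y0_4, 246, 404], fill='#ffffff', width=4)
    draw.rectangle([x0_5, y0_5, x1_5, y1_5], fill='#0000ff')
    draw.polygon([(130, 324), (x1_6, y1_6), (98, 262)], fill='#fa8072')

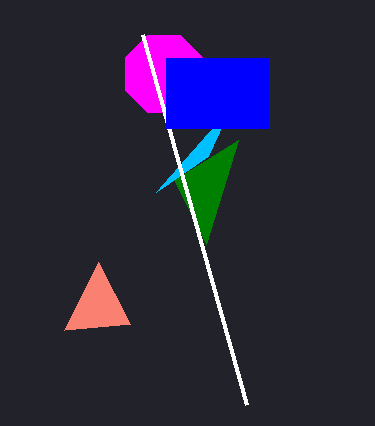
x1_1 = 208; y1_1 = 156; x2_2 = 206; y2_2 = 244; x_3 = 164; y_3 = 74; r_3 = 42; x0_4 = 142; y0_4 = 34; x0_5 = 166; y0_5 = 58; x1_5 = 268; y1_5 = 128; x1_6 = 64; y1_6 = 330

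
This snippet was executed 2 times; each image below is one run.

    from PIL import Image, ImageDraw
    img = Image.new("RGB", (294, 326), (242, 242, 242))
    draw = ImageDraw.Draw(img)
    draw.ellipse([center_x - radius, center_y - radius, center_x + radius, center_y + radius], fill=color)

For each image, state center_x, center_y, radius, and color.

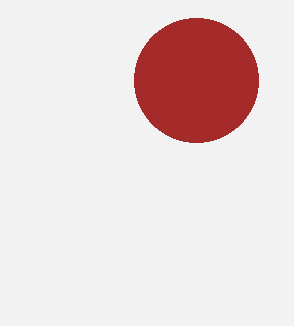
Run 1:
center_x = 196
center_y = 80
radius = 62
color = 'brown'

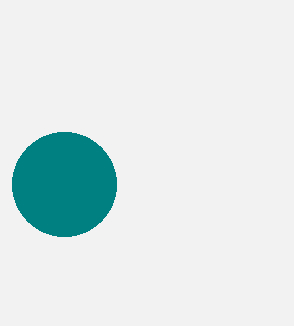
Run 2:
center_x = 64
center_y = 184
radius = 52
color = 'teal'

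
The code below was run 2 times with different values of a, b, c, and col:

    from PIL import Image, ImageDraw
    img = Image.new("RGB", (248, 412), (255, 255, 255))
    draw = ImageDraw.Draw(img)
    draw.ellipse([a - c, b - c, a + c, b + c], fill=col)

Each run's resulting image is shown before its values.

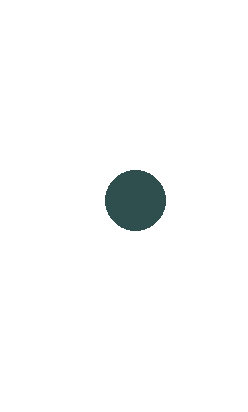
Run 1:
a = 135, b = 200, c = 30, col = 'darkslategray'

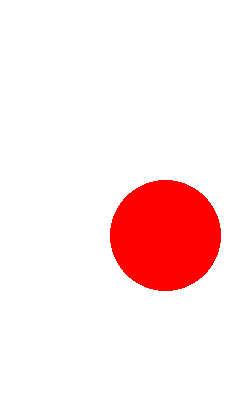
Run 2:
a = 165
b = 235
c = 55
col = 'red'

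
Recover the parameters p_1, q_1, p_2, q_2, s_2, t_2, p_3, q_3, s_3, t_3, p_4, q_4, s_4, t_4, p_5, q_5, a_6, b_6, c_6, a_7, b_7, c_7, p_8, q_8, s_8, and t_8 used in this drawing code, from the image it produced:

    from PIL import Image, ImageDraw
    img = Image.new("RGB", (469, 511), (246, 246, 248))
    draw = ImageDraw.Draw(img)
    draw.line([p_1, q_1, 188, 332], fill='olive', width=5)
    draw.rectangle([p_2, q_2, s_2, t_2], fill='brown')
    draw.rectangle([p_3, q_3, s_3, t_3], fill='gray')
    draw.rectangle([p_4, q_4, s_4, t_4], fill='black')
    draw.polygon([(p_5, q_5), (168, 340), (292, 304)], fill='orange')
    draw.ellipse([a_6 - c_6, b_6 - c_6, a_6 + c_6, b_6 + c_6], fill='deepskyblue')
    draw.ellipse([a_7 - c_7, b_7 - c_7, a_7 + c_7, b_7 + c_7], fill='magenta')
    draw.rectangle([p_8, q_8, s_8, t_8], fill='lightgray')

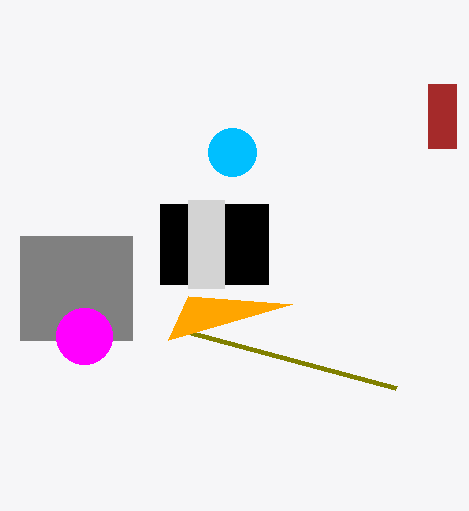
p_1 = 396, q_1 = 388, p_2 = 428, q_2 = 84, s_2 = 456, t_2 = 148, p_3 = 20, q_3 = 236, s_3 = 132, t_3 = 340, p_4 = 160, q_4 = 204, s_4 = 268, t_4 = 284, p_5 = 188, q_5 = 296, a_6 = 232, b_6 = 152, c_6 = 24, a_7 = 84, b_7 = 336, c_7 = 28, p_8 = 188, q_8 = 200, s_8 = 224, t_8 = 288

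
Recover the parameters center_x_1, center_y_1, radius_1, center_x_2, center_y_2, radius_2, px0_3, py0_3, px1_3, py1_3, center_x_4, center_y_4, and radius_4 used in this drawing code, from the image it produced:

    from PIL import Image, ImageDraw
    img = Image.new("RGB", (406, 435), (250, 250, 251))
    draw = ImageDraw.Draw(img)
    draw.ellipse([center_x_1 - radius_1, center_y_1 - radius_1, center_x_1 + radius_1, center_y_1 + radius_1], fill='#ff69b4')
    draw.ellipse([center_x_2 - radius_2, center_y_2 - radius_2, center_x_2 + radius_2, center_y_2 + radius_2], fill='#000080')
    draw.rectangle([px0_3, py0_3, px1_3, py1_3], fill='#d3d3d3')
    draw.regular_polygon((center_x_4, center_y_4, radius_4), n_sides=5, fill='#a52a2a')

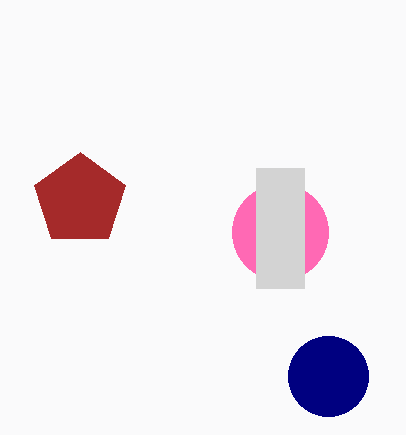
center_x_1 = 280; center_y_1 = 232; radius_1 = 48; center_x_2 = 328; center_y_2 = 376; radius_2 = 40; px0_3 = 256; py0_3 = 168; px1_3 = 304; py1_3 = 288; center_x_4 = 80; center_y_4 = 200; radius_4 = 48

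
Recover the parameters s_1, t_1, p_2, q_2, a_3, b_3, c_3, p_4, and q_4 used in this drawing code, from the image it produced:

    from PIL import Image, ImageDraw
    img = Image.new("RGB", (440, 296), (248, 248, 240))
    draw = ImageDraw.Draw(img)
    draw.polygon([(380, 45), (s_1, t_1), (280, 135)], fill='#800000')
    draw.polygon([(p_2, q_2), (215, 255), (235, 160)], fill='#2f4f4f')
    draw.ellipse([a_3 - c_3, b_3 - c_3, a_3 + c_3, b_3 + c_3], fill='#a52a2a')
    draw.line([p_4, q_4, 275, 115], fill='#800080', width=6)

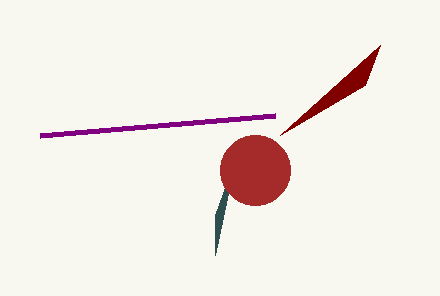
s_1 = 365
t_1 = 85
p_2 = 215
q_2 = 215
a_3 = 255
b_3 = 170
c_3 = 35
p_4 = 40
q_4 = 135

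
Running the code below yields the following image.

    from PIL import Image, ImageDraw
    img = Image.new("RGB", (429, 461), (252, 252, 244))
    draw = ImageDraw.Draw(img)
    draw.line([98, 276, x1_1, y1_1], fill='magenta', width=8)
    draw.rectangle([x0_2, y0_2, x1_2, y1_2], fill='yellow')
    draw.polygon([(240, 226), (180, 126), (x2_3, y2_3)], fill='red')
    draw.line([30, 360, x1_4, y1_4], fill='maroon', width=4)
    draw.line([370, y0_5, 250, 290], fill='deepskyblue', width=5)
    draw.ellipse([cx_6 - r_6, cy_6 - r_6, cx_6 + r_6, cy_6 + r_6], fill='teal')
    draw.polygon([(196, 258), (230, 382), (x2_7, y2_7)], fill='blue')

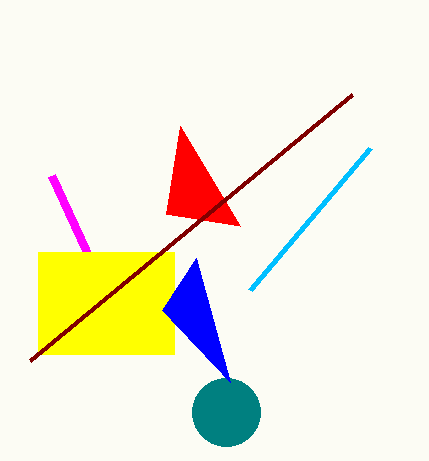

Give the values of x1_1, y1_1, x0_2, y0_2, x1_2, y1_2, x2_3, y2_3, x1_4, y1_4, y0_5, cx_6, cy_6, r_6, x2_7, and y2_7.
x1_1 = 52
y1_1 = 176
x0_2 = 38
y0_2 = 252
x1_2 = 174
y1_2 = 354
x2_3 = 166
y2_3 = 214
x1_4 = 352
y1_4 = 94
y0_5 = 148
cx_6 = 226
cy_6 = 412
r_6 = 34
x2_7 = 162
y2_7 = 310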